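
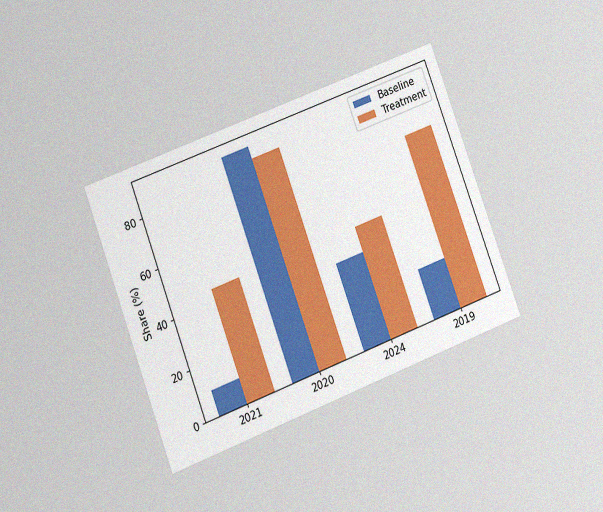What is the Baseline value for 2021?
The chart is tilted about 21° counter-clockwise and viewed at a slight angle, with some photo noise. The Baseline bar at 2021 reaches 10% on the y-axis.

10%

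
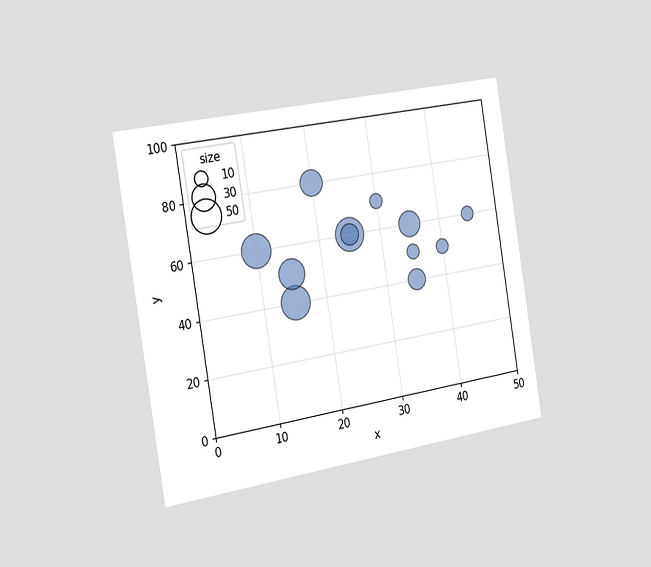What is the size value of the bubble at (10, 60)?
50

The chart is tilted about 9° counter-clockwise and viewed slightly from the left. Matching the bubble at (10, 60) against the size legend gives 50.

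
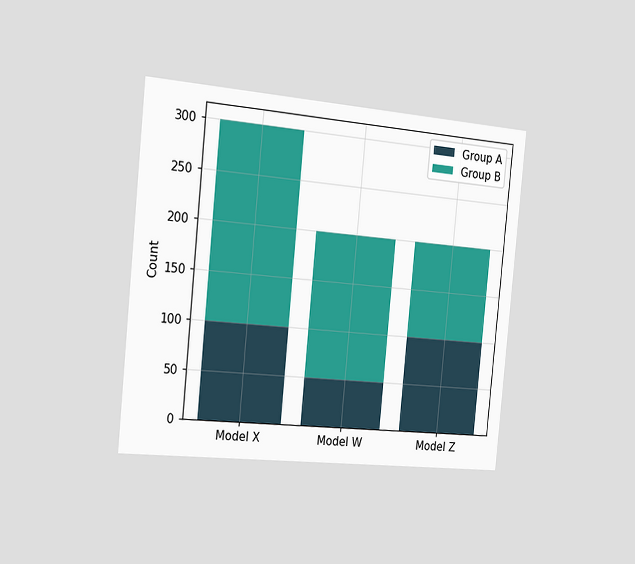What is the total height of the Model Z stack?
The chart is tilted about 5° clockwise and viewed slightly from the left. The Model Z stack's top reaches 200 on the y-axis.

200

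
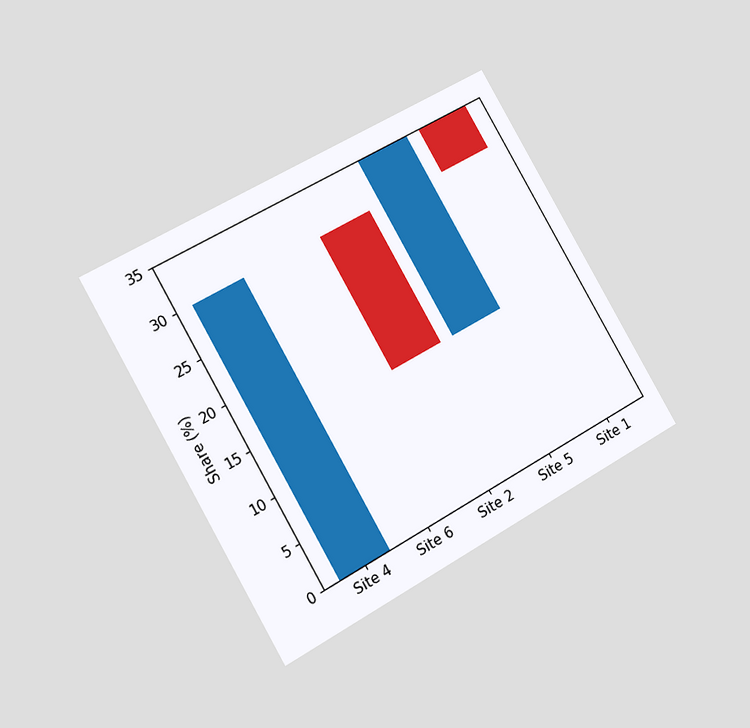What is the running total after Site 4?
The chart is tilted about 30° counter-clockwise and viewed at a slight angle. After Site 4 the running total reaches 30%.

30%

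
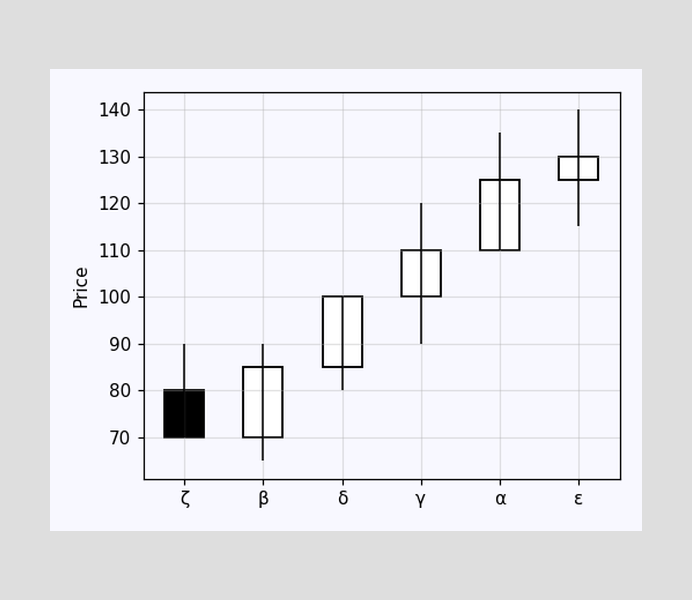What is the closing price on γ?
The γ candle closes at 110.

110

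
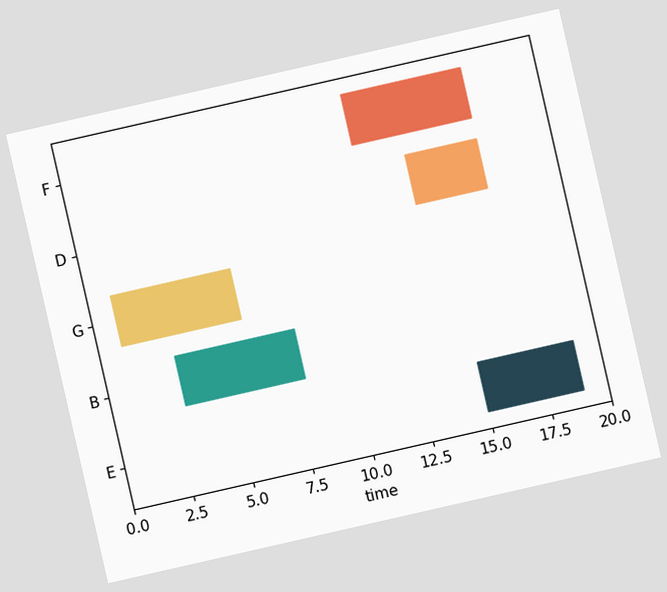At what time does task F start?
The chart is tilted about 13° counter-clockwise. The F bar begins at t=12.

12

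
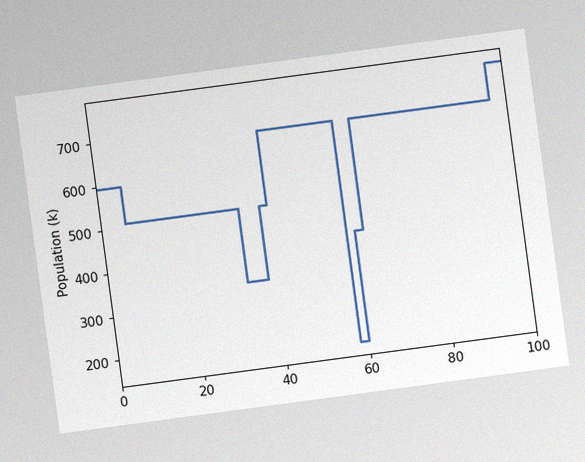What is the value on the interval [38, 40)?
510k

The chart is tilted about 8° counter-clockwise, with some photo noise. On [38, 40) the step sits at 510k.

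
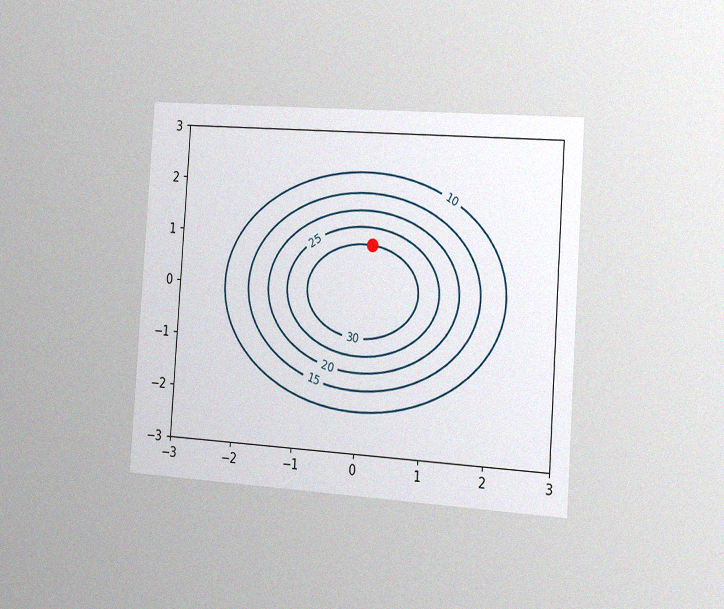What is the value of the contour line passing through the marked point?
The chart is tilted about 4° clockwise and viewed slightly from the right, with some photo noise. The marked point sits on the contour labelled 30.

30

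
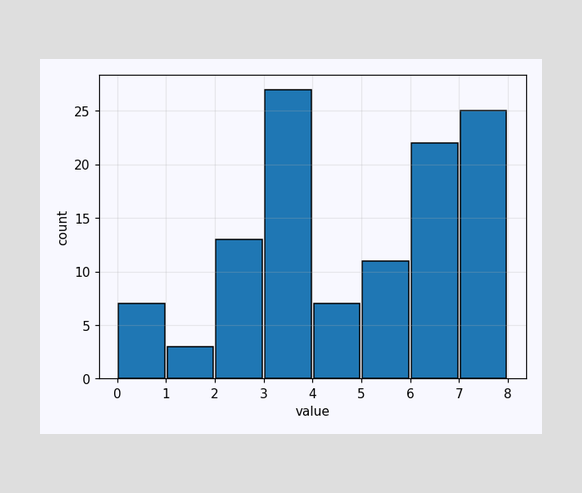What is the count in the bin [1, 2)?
3

The [1, 2) bin has height 3.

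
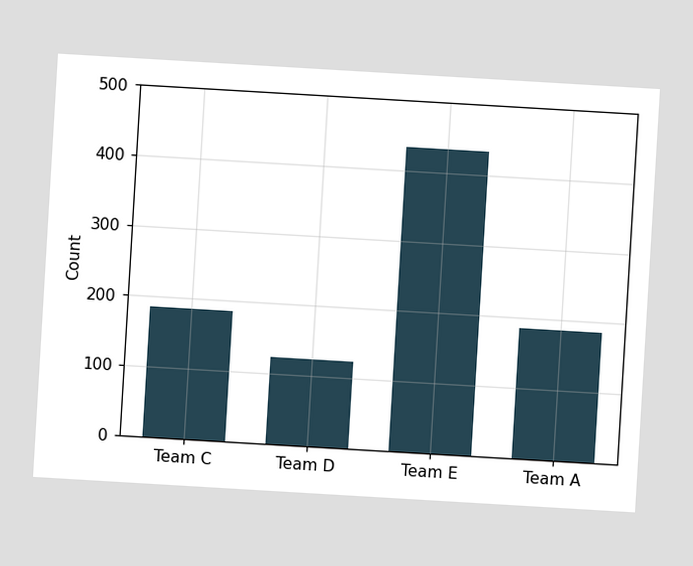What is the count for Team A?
The chart is tilted about 3° clockwise. Reading along the chart's y-axis, the Team A bar reaches 186.

186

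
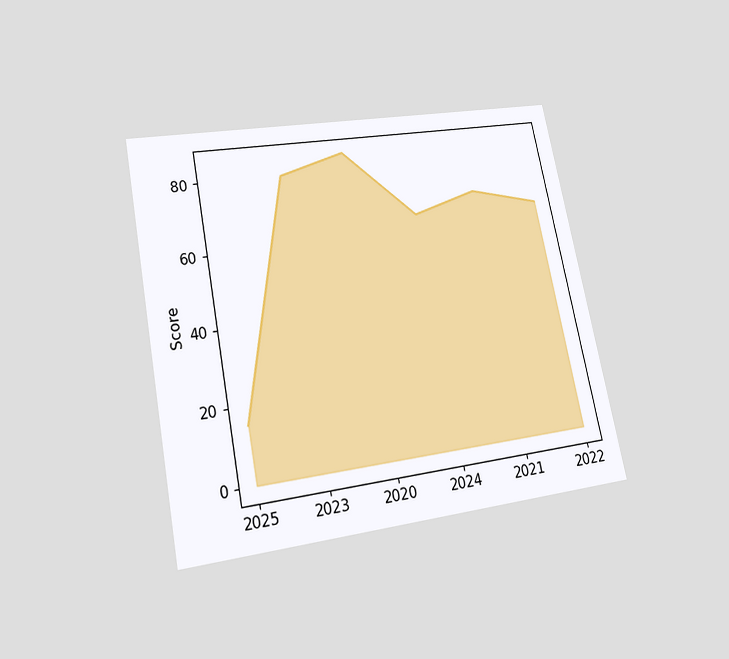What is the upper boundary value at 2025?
15

The chart is tilted about 11° counter-clockwise and viewed slightly from below. At 2025 the upper boundary is at 15.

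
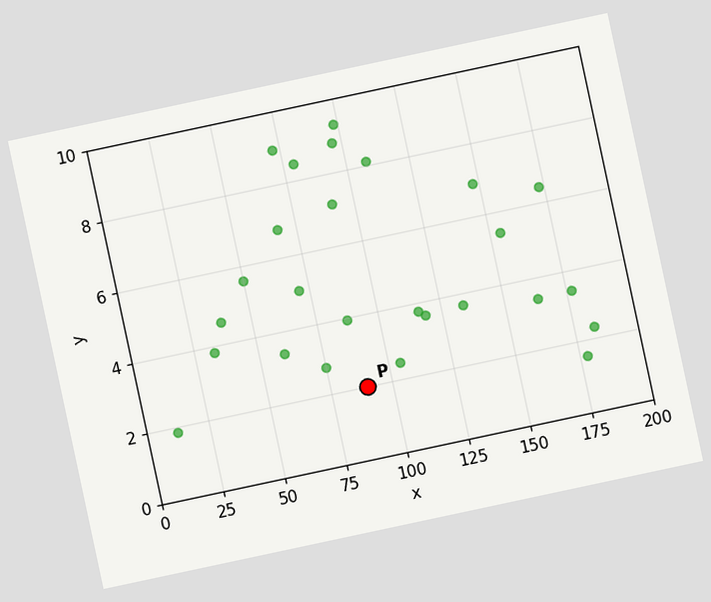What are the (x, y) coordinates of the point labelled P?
(90, 2)

The chart is tilted about 12° counter-clockwise. Following the gridlines from P to each axis, P sits at (90, 2).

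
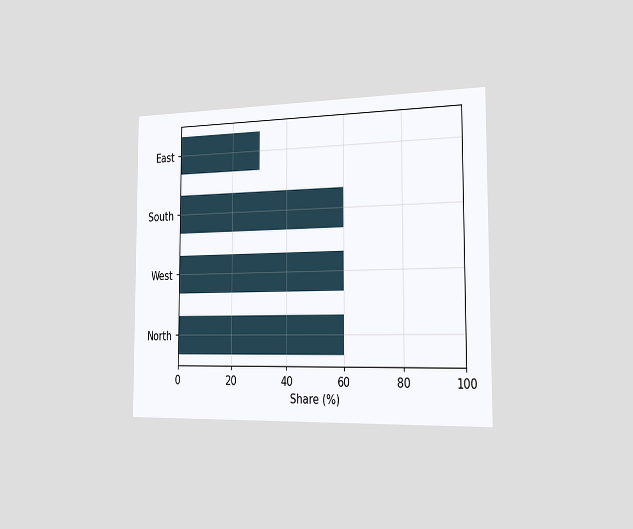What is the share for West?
60%

The chart is viewed slightly from the right. Reading along the chart's x-axis, the West bar reaches 60%.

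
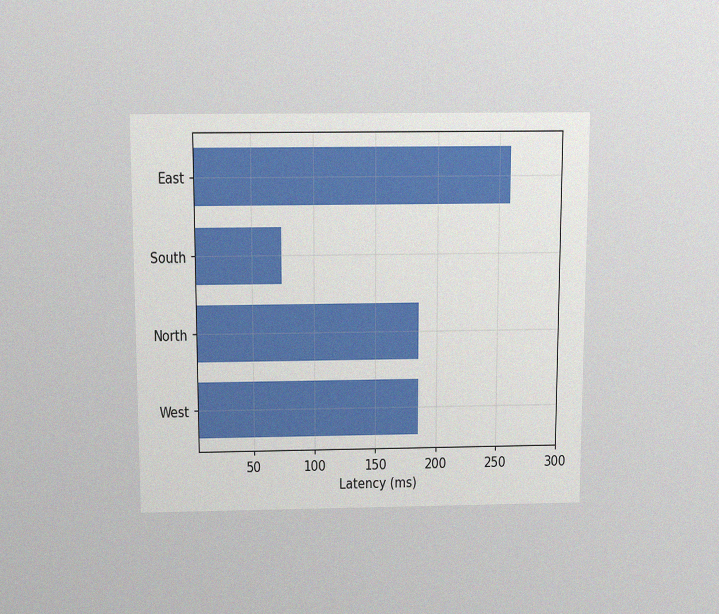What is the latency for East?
259ms

The chart is viewed slightly from above, with some photo noise. Reading along the chart's x-axis, the East bar reaches 259ms.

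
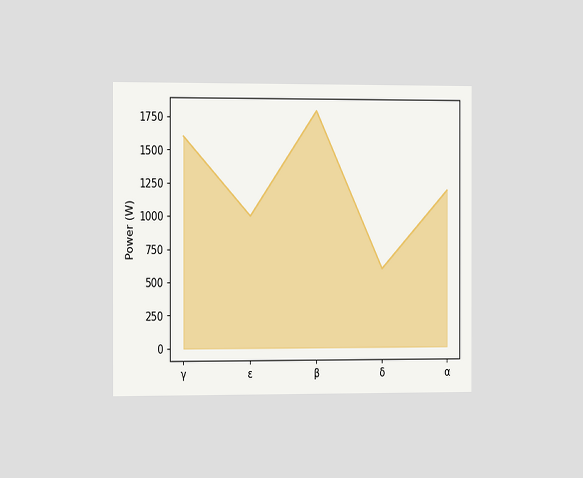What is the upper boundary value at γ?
1600W

The chart is viewed slightly from the left. At γ the upper boundary is at 1600W.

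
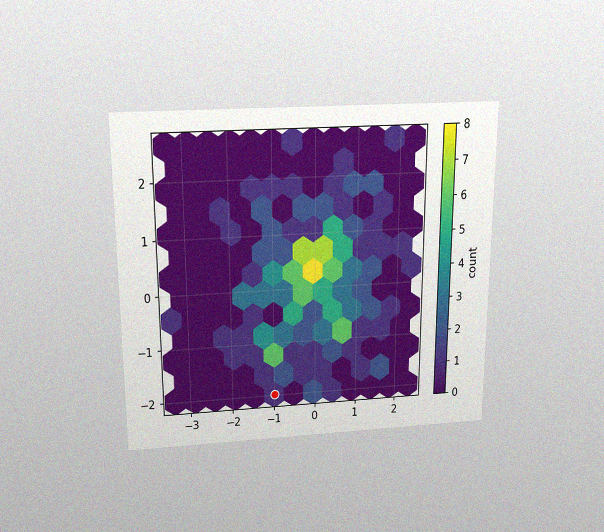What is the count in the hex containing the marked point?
1

The chart is viewed slightly from above, with some photo noise. The marked hex reads 1 on the colorbar.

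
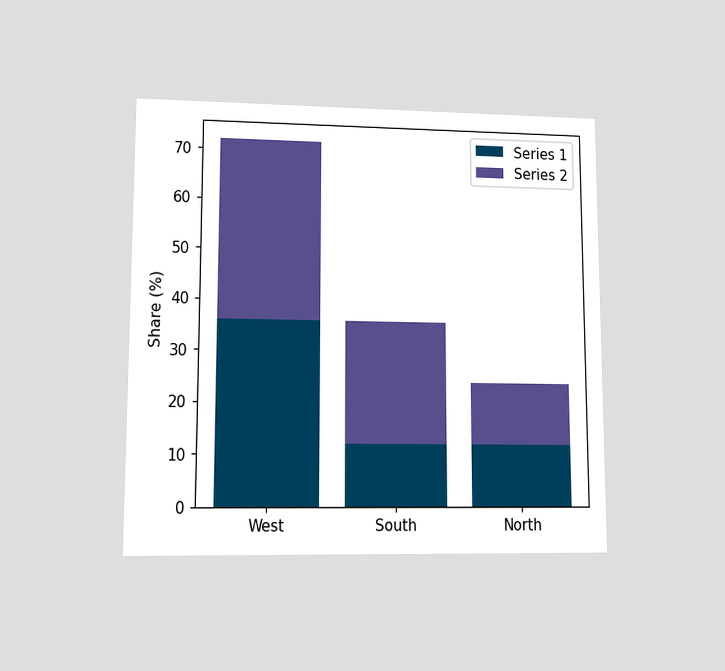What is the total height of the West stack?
72%

The chart is viewed at a slight angle. The West stack's top reaches 72% on the y-axis.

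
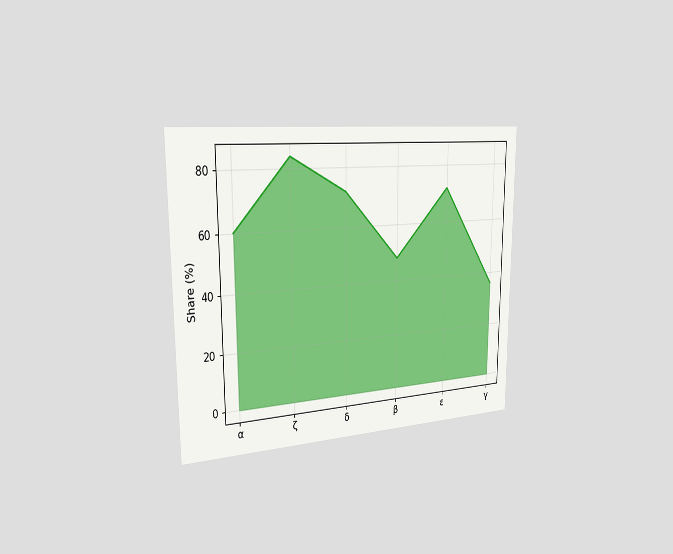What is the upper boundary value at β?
48%

The chart is viewed slightly from the left. At β the upper boundary is at 48%.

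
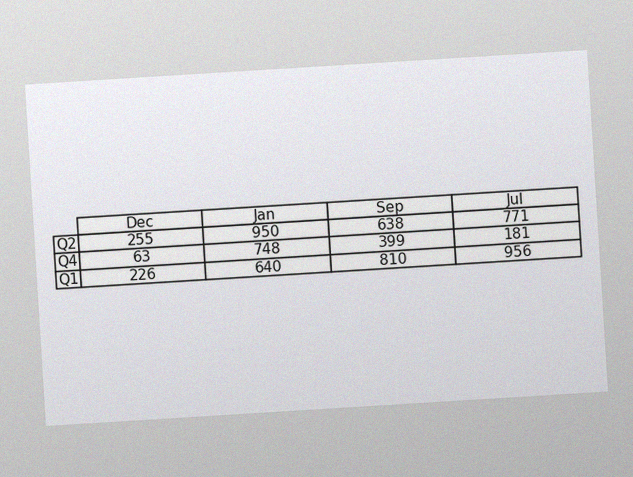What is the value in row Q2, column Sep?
638

The chart is tilted about 4° counter-clockwise, with some photo noise. The (Q2, Sep) cell reads 638.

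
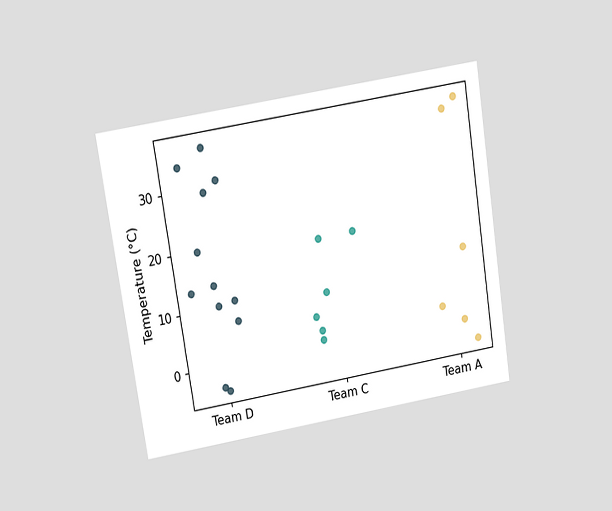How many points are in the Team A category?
6

The chart is tilted about 9° counter-clockwise and viewed at a slight angle. Counting the markers in the Team A column gives 6.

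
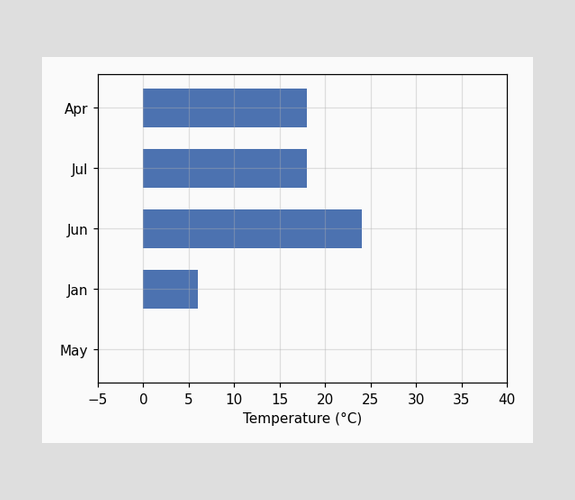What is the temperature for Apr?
18°C

Reading along the chart's x-axis, the Apr bar reaches 18°C.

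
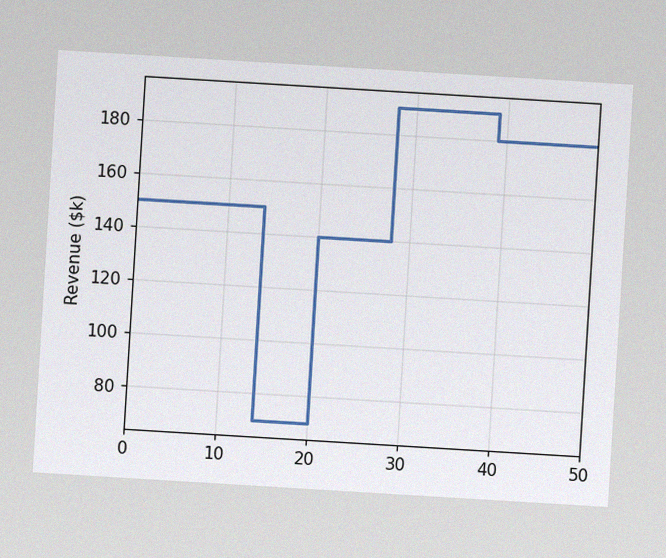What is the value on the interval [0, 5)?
The chart is tilted about 3° clockwise, with some photo noise. On [0, 5) the step sits at $150k.

$150k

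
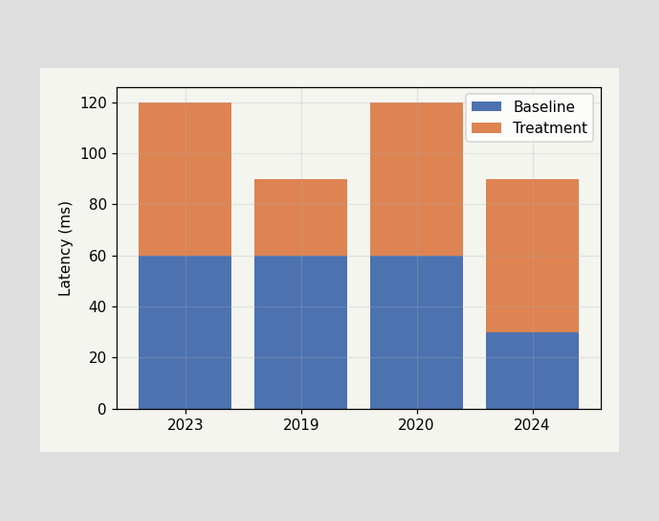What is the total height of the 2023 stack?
120ms

The 2023 stack's top reaches 120ms on the y-axis.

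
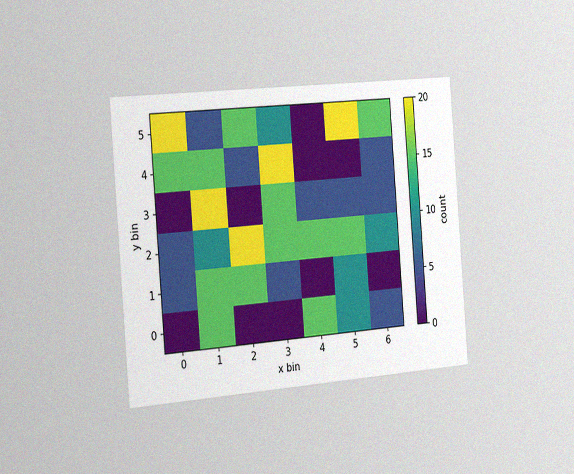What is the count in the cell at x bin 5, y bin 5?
The chart is tilted about 5° counter-clockwise and viewed slightly from the left, with some photo noise. Matching the cell (5, 5) against the colorbar gives 20.

20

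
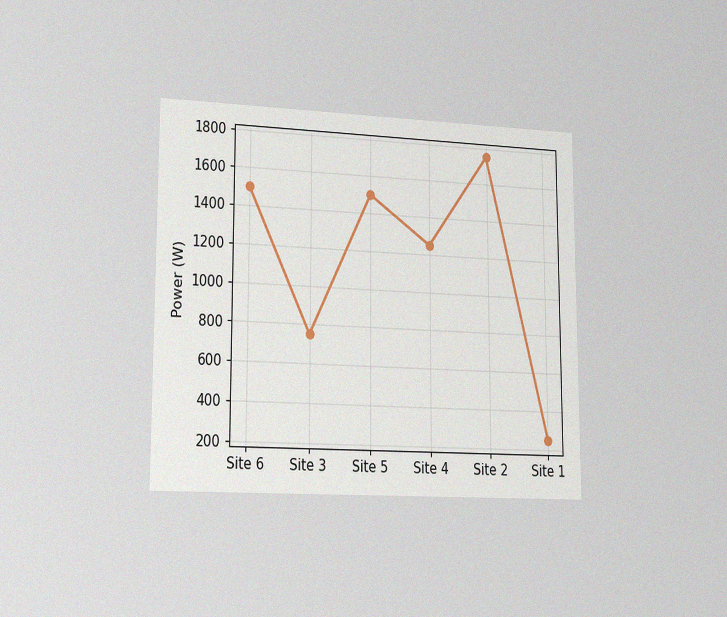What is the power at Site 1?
250W

The chart is viewed slightly from the left, with some photo noise. At Site 1, the line is at 250W.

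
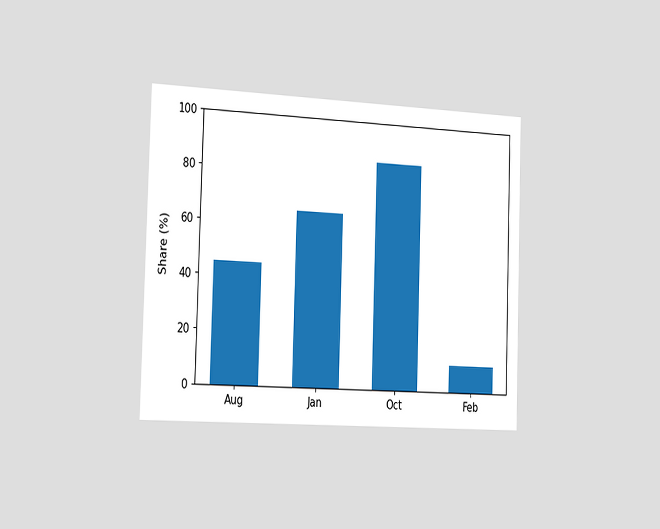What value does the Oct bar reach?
The chart is viewed slightly from the left. Reading along the chart's y-axis, the Oct bar reaches 85%.

85%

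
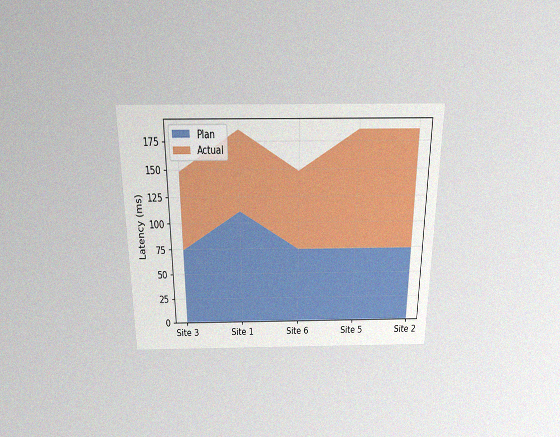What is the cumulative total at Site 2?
The chart is viewed slightly from above, with some photo noise. The stacked total at Site 2 reaches 185ms.

185ms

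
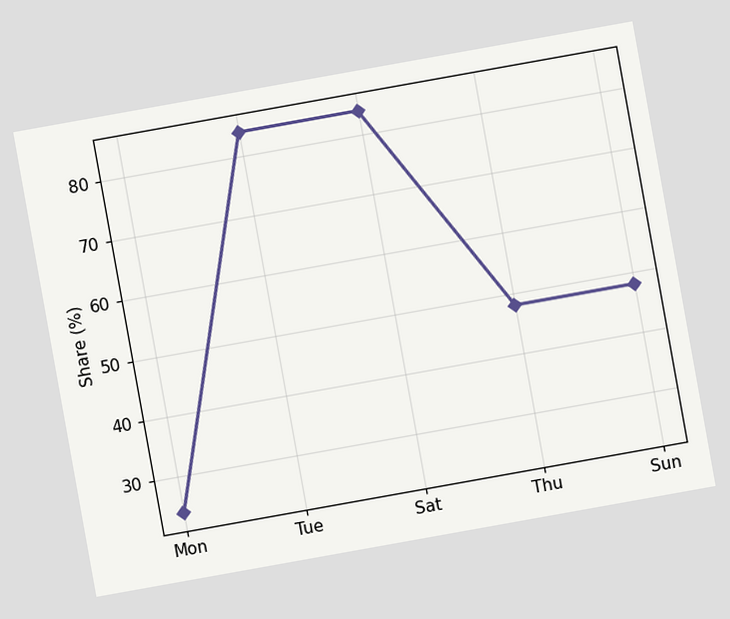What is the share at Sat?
The chart is tilted about 10° counter-clockwise. At Sat, the line is at 84%.

84%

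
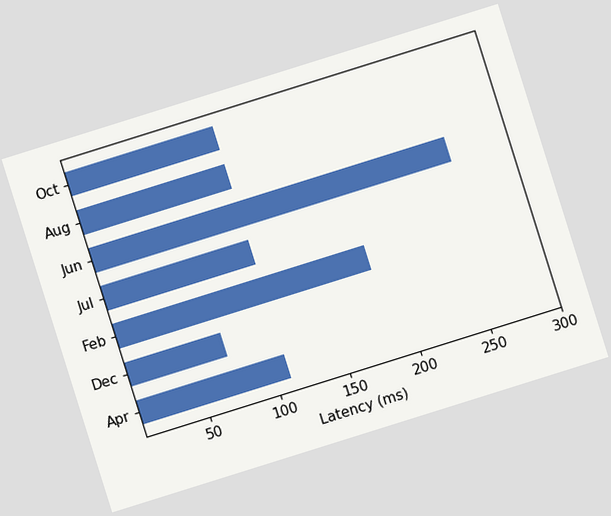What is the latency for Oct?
111ms

The chart is tilted about 17° counter-clockwise. Reading along the chart's x-axis, the Oct bar reaches 111ms.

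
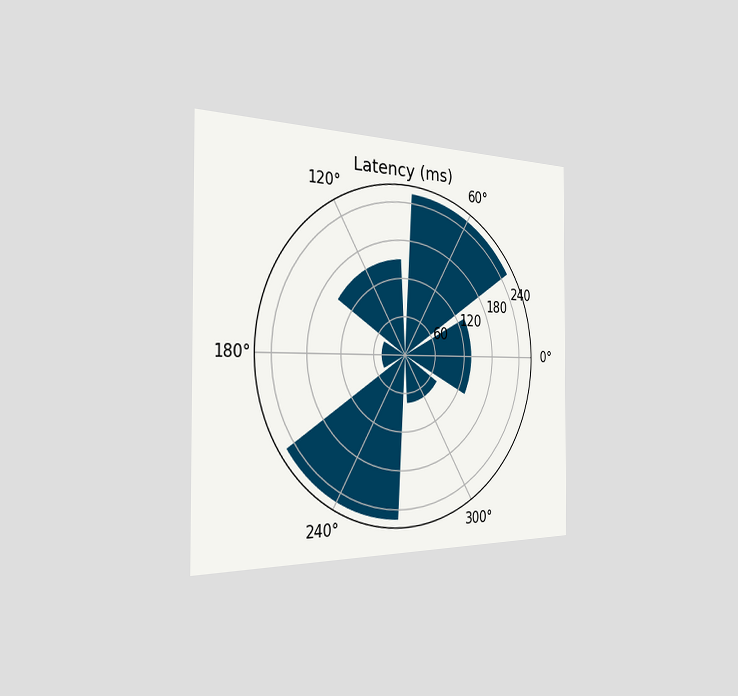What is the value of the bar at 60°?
The chart is viewed slightly from the left. The bar at 60° reaches 255ms on the radial axis.

255ms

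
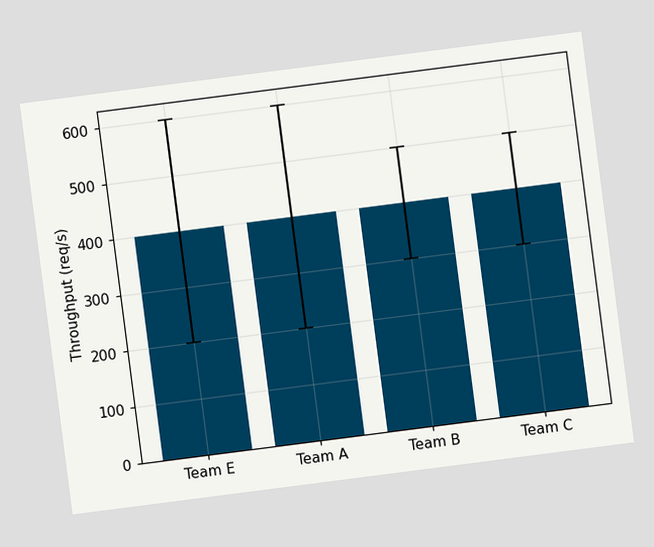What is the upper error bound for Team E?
600req/s

The chart is tilted about 7° counter-clockwise. The Team E bar's upper whisker reaches 600req/s.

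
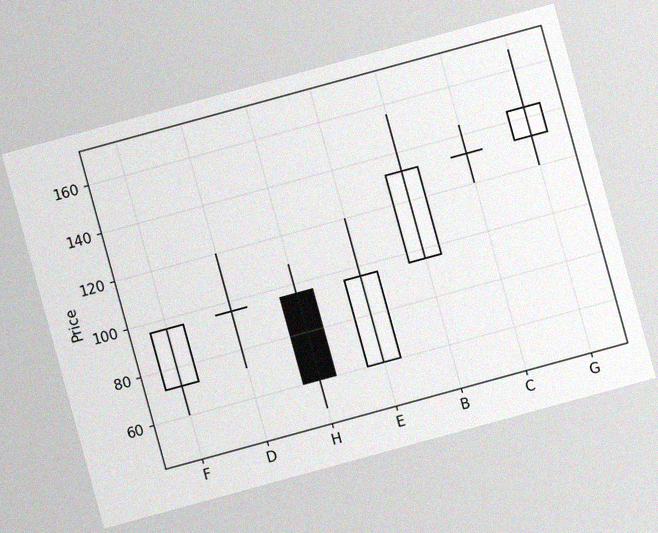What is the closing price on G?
The chart is tilted about 15° counter-clockwise, with some photo noise. The G candle closes at 144.

144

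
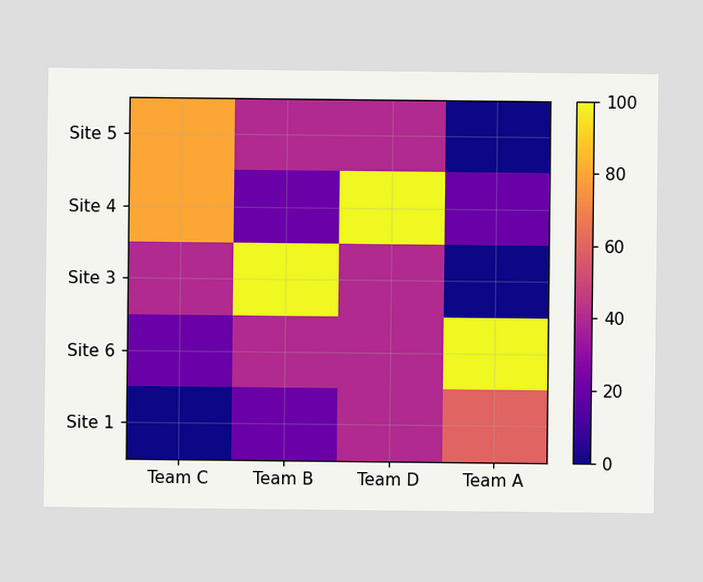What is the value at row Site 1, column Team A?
60

Matching cell (Site 1, Team A) against the colorbar gives 60.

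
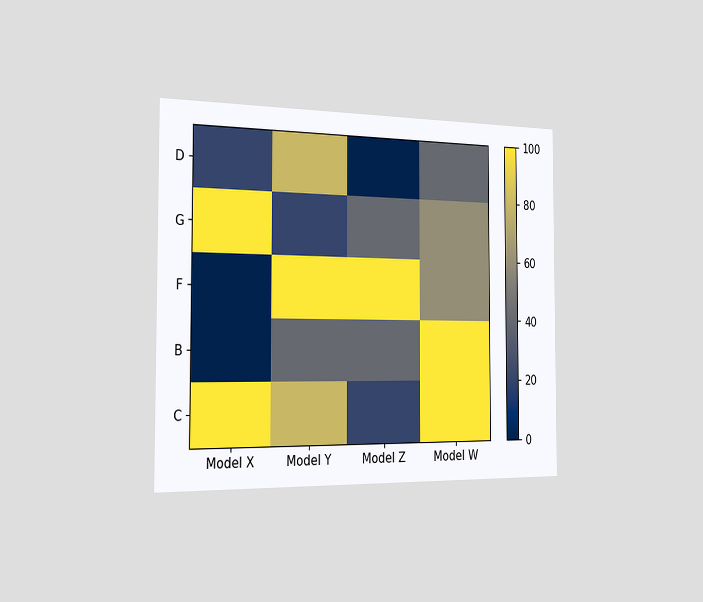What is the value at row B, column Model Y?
The chart is viewed slightly from the left. Matching cell (B, Model Y) against the colorbar gives 40.

40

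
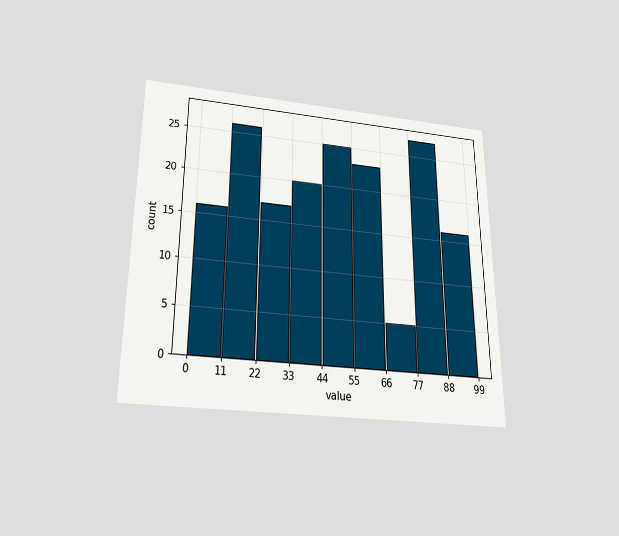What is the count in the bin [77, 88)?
27

The chart is viewed slightly from below. The [77, 88) bin has height 27.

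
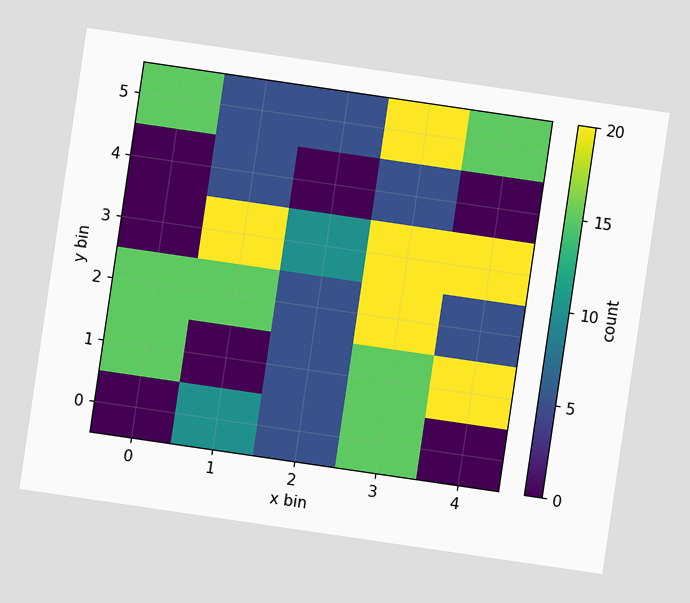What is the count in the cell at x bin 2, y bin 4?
0

The chart is tilted about 8° clockwise. Matching the cell (2, 4) against the colorbar gives 0.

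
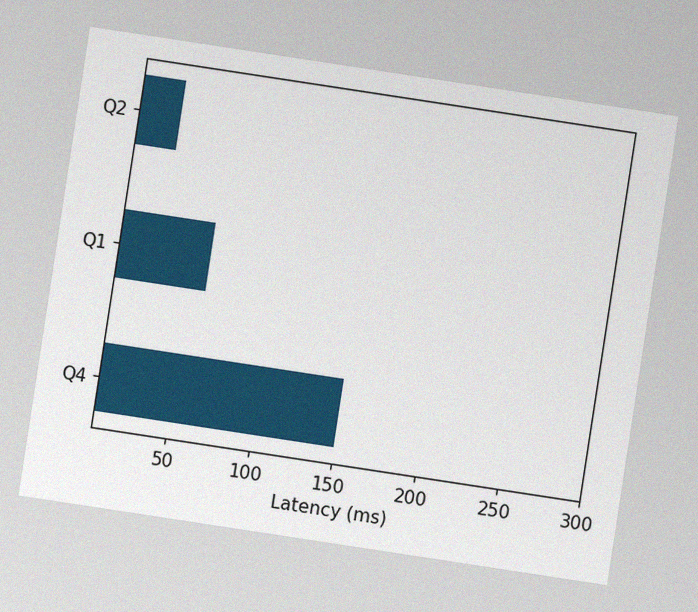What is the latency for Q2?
30ms

The chart is tilted about 9° clockwise, with some photo noise. Reading along the chart's x-axis, the Q2 bar reaches 30ms.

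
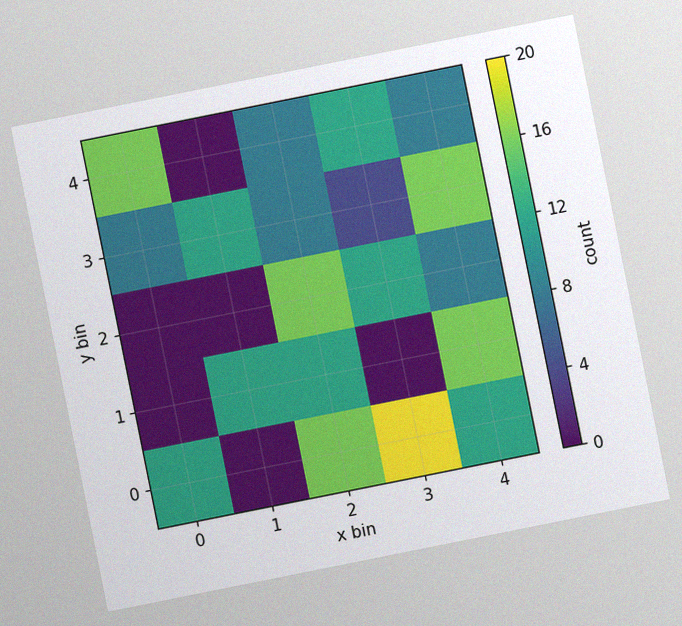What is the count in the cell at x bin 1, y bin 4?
The chart is tilted about 11° counter-clockwise, with some photo noise. Matching the cell (1, 4) against the colorbar gives 0.

0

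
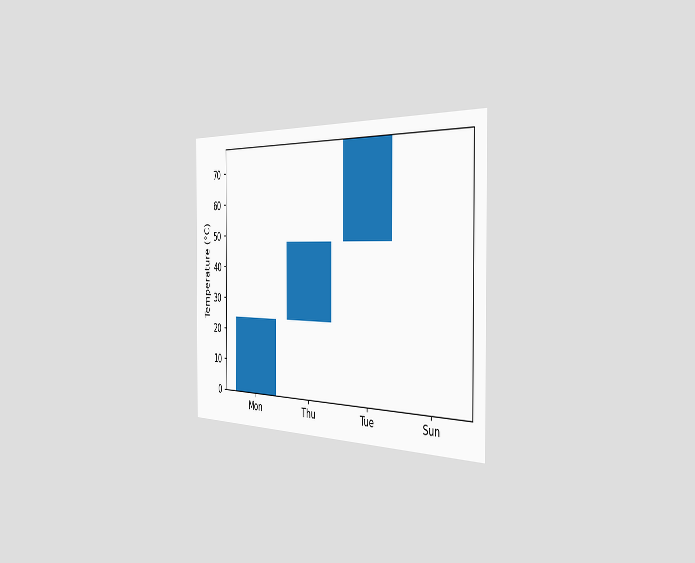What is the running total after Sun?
The chart is viewed slightly from the right. After Sun the running total reaches 78°C.

78°C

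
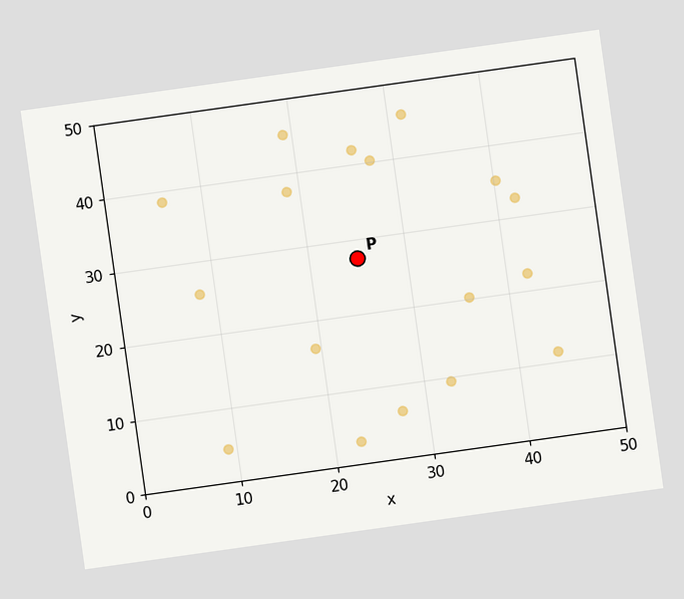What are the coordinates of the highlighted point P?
The chart is tilted about 8° counter-clockwise. Following the gridlines from P to each axis, P sits at (25, 27.5).

(25, 27.5)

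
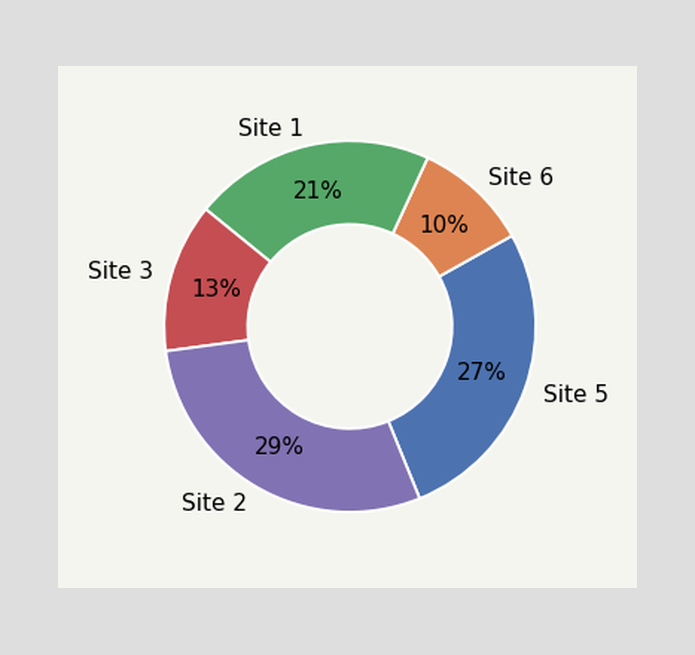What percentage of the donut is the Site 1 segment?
21%

The Site 1 segment takes up 21% of the ring.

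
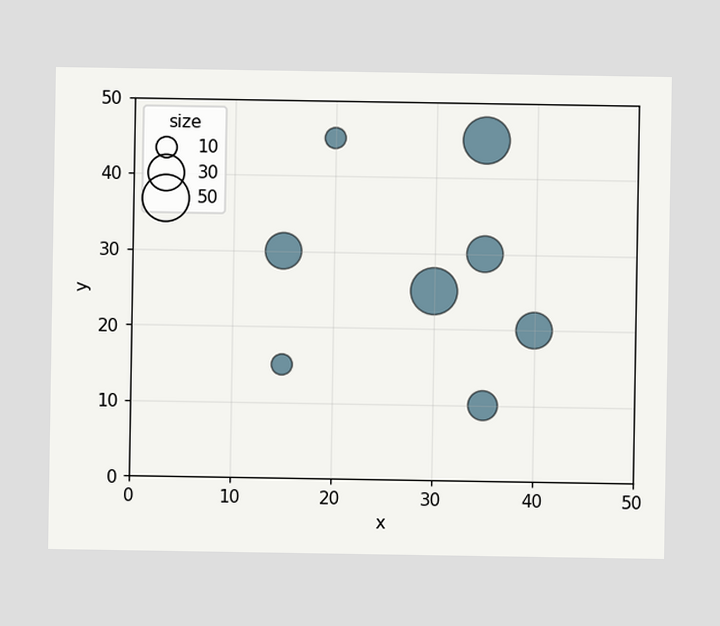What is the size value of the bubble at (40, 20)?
Matching the bubble at (40, 20) against the size legend gives 30.

30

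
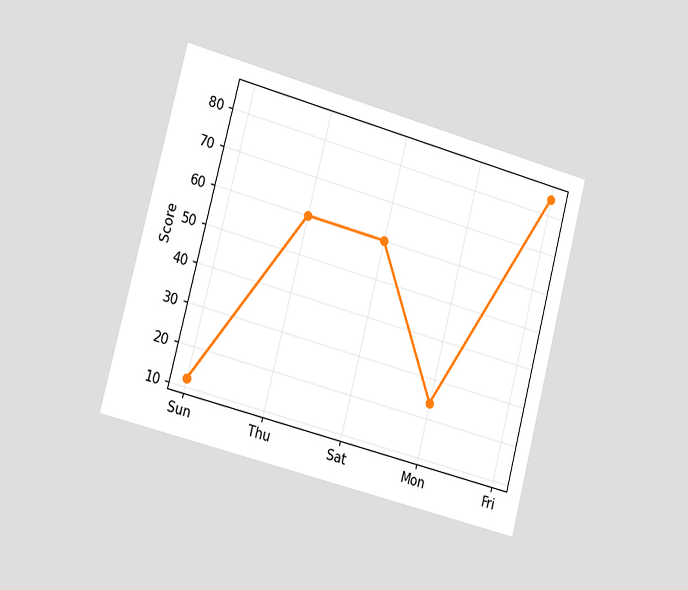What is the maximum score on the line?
The chart is tilted about 15° clockwise and viewed slightly from the left. The highest point is at Fri, and reading across to the y-axis gives 84.

84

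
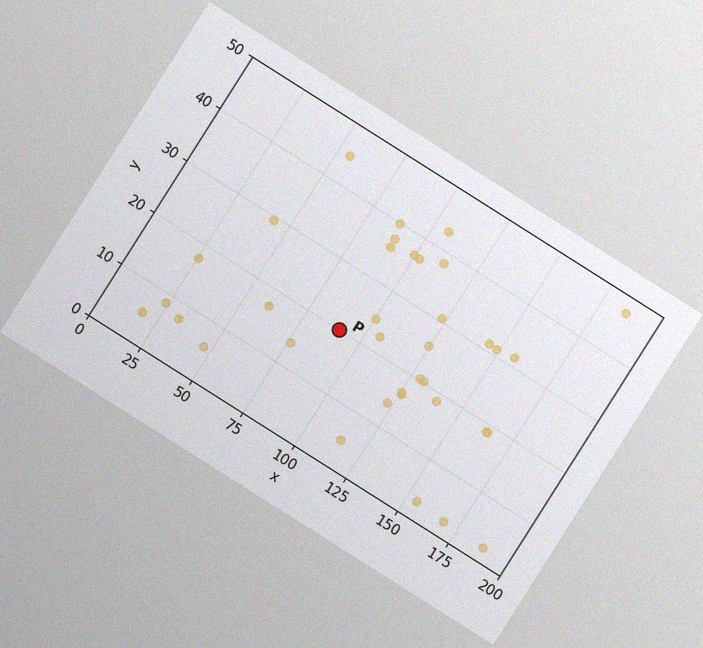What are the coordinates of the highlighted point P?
The chart is tilted about 32° clockwise, with some photo noise. Following the gridlines from P to each axis, P sits at (90, 20).

(90, 20)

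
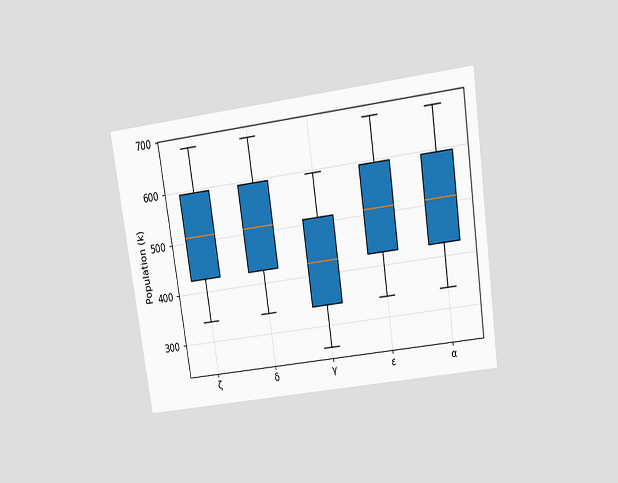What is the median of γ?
425k

The chart is tilted about 8° counter-clockwise and viewed slightly from above. The median line in the γ box sits at 425k.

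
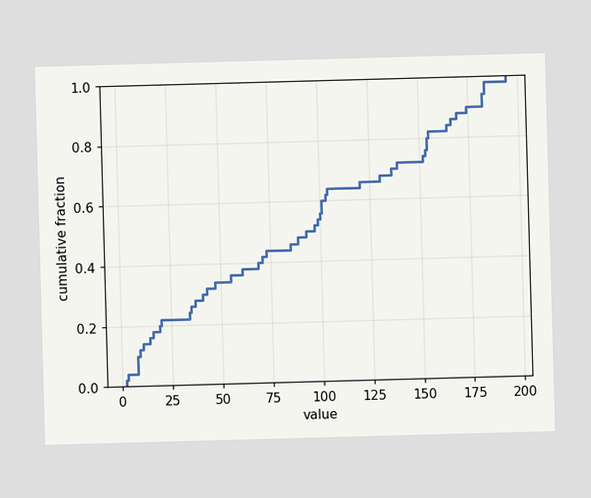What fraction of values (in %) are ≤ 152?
At x=152 the ECDF step is at 74%.

74%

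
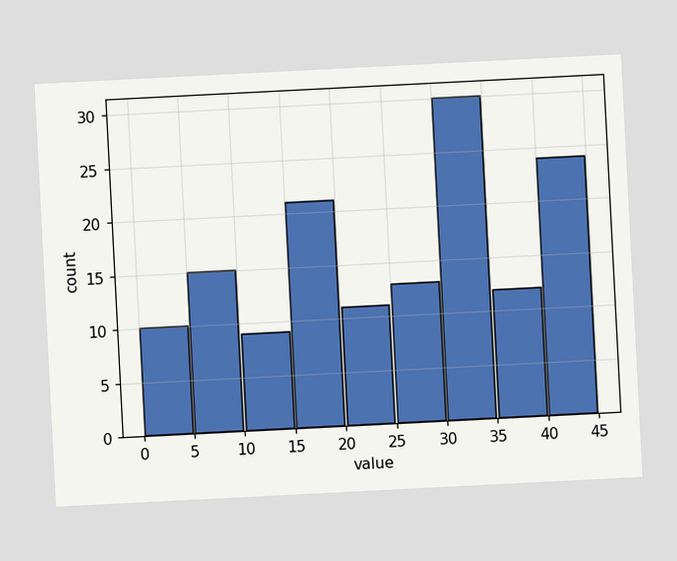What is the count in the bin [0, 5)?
The chart is tilted about 3° counter-clockwise. The [0, 5) bin has height 10.

10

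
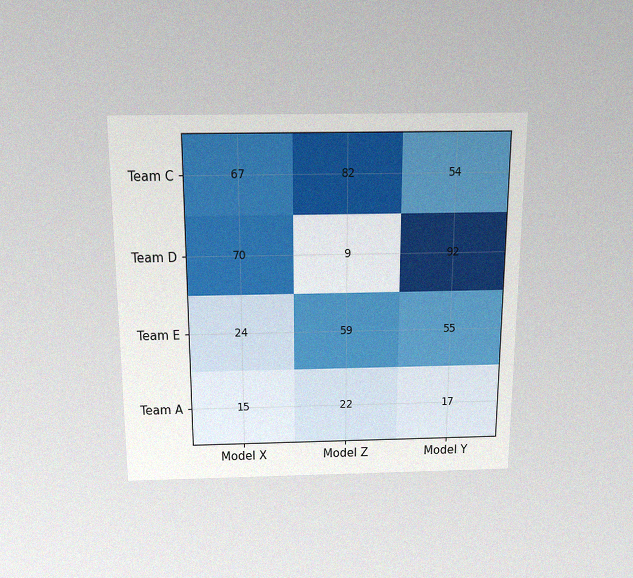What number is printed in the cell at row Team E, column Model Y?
The chart is viewed slightly from above, with some photo noise. The (Team E, Model Y) cell reads 55.

55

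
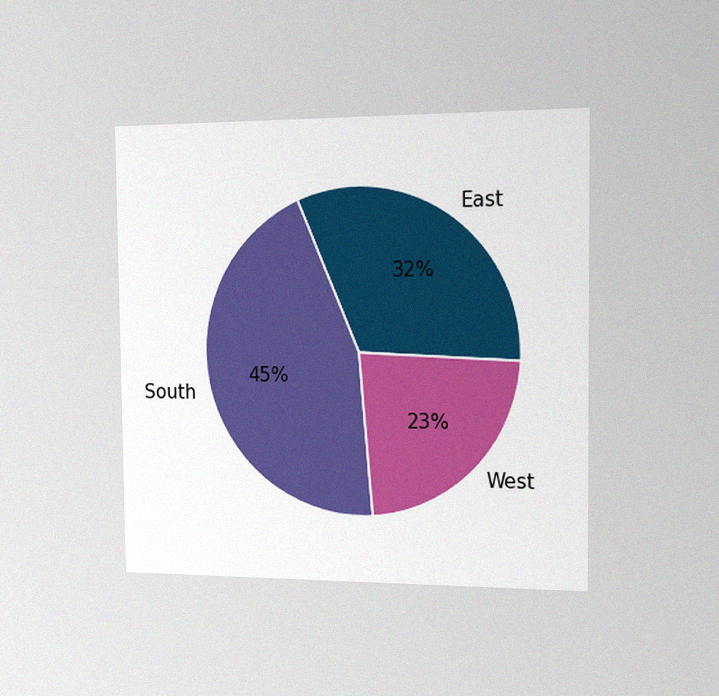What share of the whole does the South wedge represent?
The chart is viewed slightly from the right, with some photo noise. The South slice takes up 45% of the pie.

45%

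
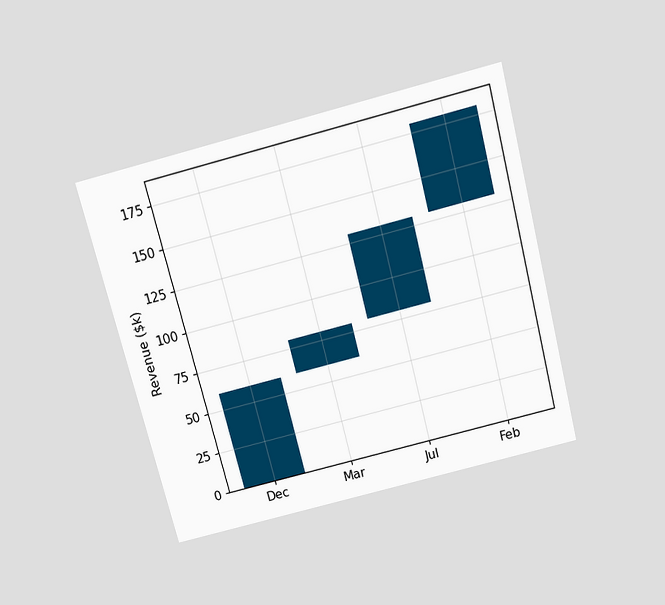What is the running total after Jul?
The chart is tilted about 14° counter-clockwise and viewed slightly from above. After Jul the running total reaches $130k.

$130k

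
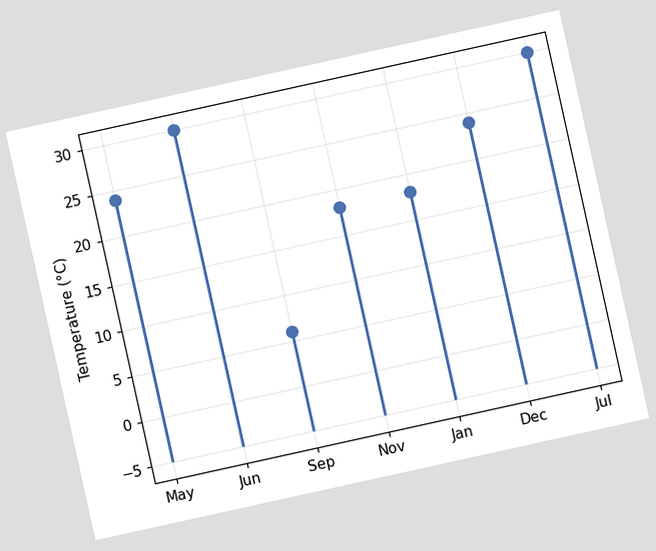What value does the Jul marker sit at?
The chart is tilted about 12° counter-clockwise. The Jul marker sits at 30°C.

30°C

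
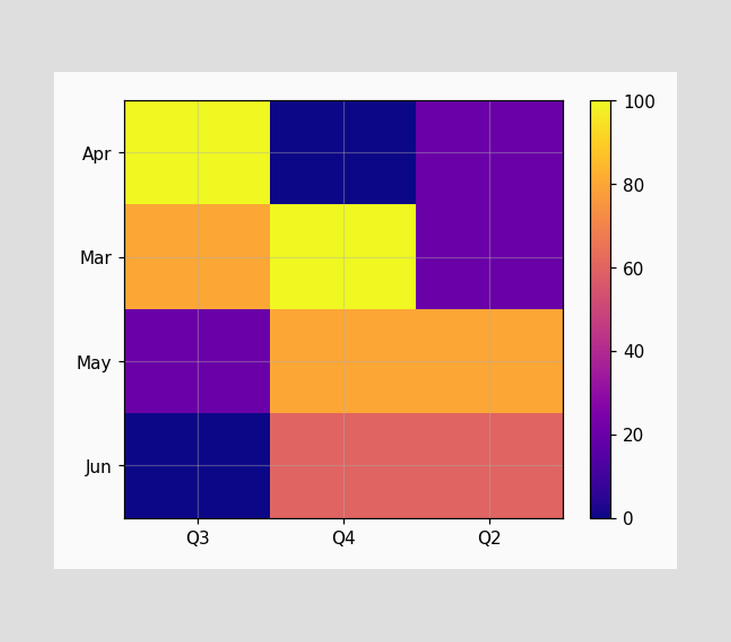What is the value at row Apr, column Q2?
20

Matching cell (Apr, Q2) against the colorbar gives 20.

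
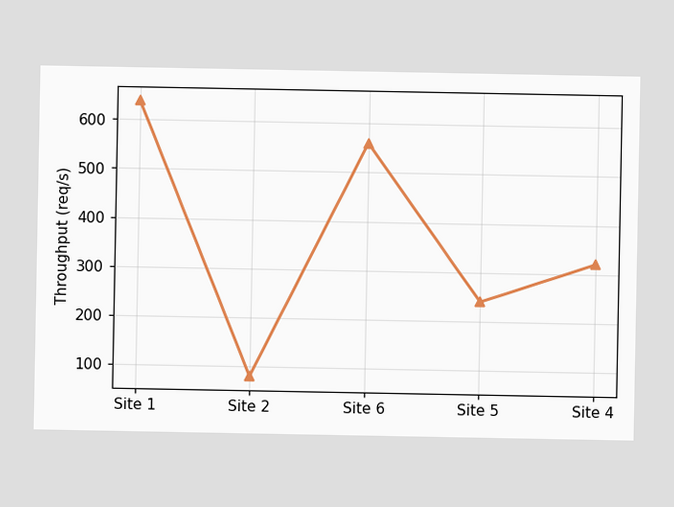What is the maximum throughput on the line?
640req/s

The highest point is at Site 1, and reading across to the y-axis gives 640req/s.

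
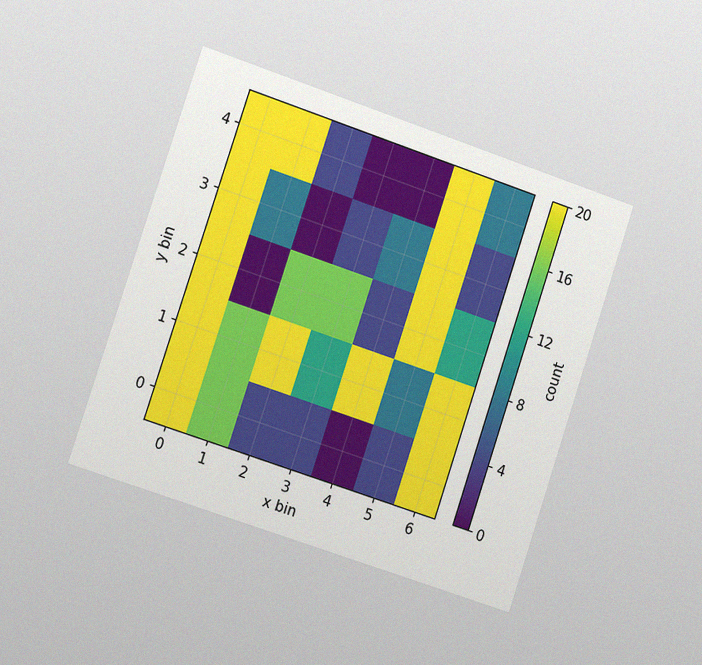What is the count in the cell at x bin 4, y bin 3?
The chart is tilted about 18° clockwise and viewed slightly from the left, with some photo noise. Matching the cell (4, 3) against the colorbar gives 8.

8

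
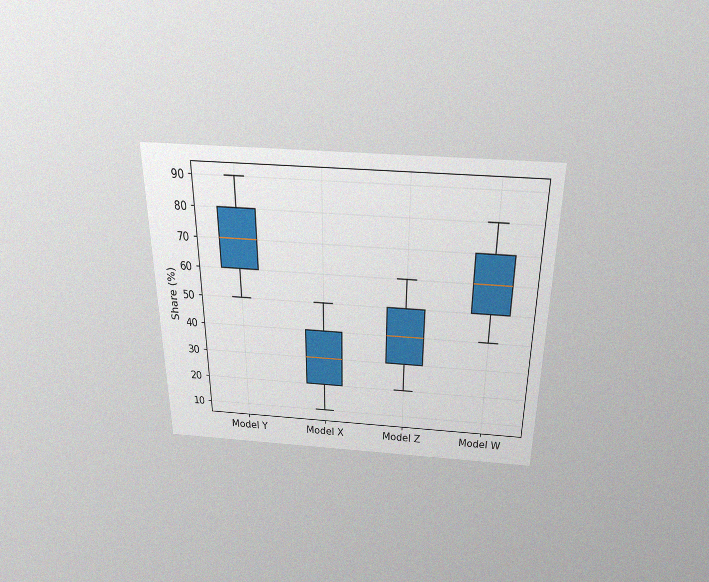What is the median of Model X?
30%

The chart is viewed slightly from above, with some photo noise. The median line in the Model X box sits at 30%.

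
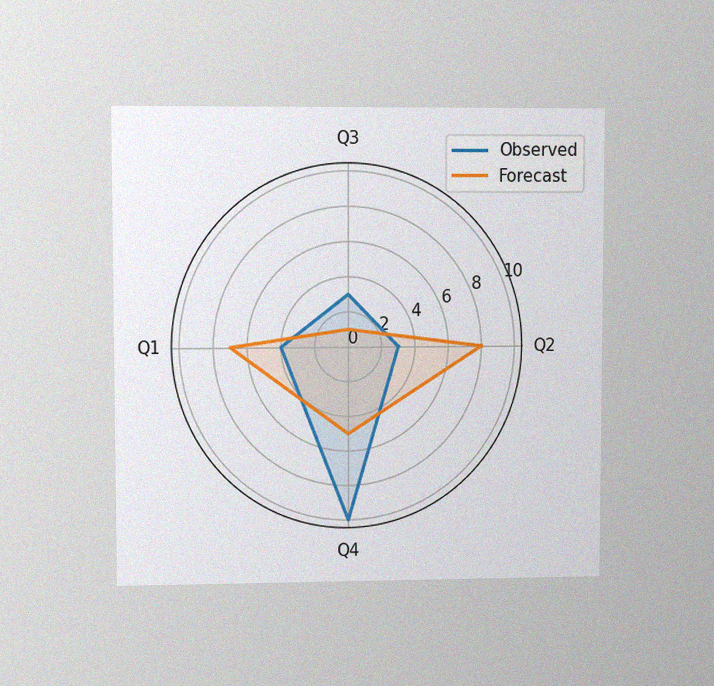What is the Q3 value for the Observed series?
The chart is viewed at a slight angle, with some photo noise. On the Q3 axis, Observed reaches 3.

3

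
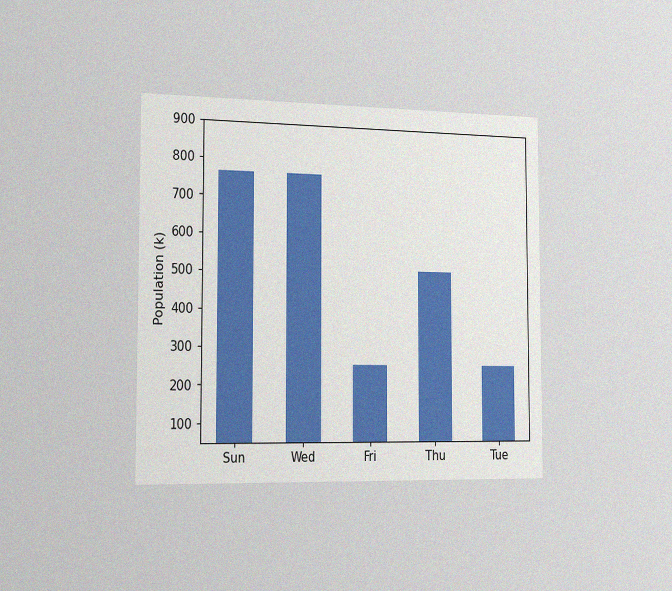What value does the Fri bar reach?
255k

The chart is viewed slightly from the left, with some photo noise. Reading along the chart's y-axis, the Fri bar reaches 255k.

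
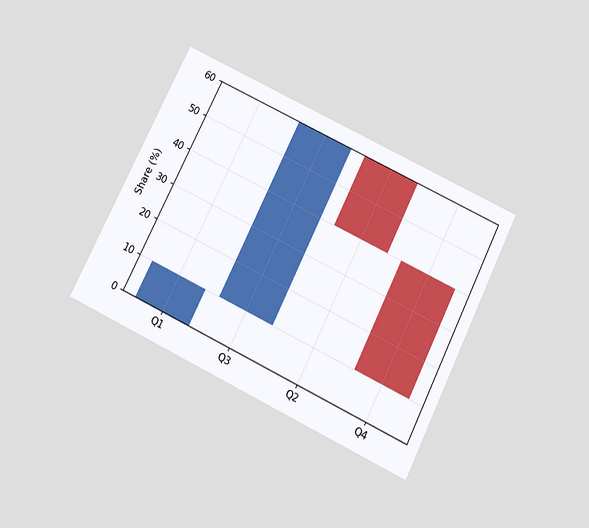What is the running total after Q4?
10%

The chart is tilted about 26° clockwise and viewed slightly from below. After Q4 the running total reaches 10%.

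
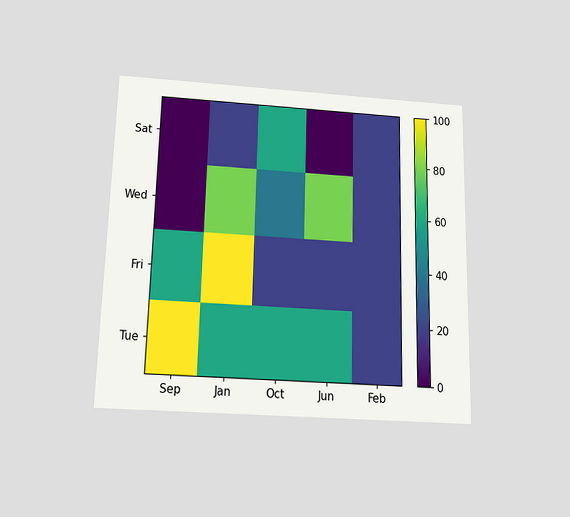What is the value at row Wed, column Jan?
80

The chart is viewed slightly from below. Matching cell (Wed, Jan) against the colorbar gives 80.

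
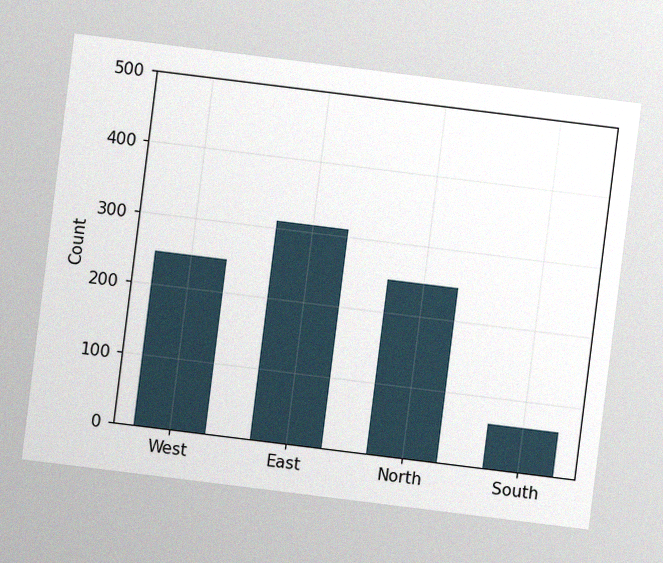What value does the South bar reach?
The chart is tilted about 7° clockwise, with some photo noise. Reading along the chart's y-axis, the South bar reaches 62.

62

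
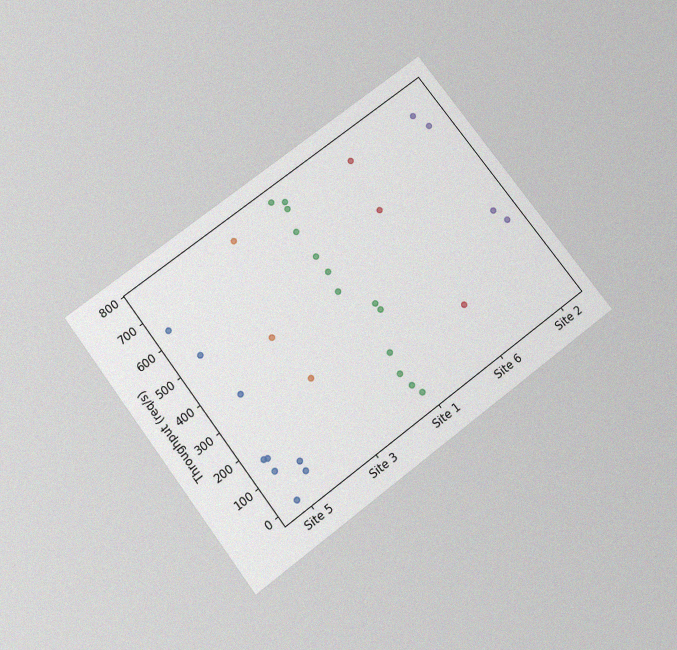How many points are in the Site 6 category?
3

The chart is tilted about 37° counter-clockwise and viewed slightly from below, with some photo noise. Counting the markers in the Site 6 column gives 3.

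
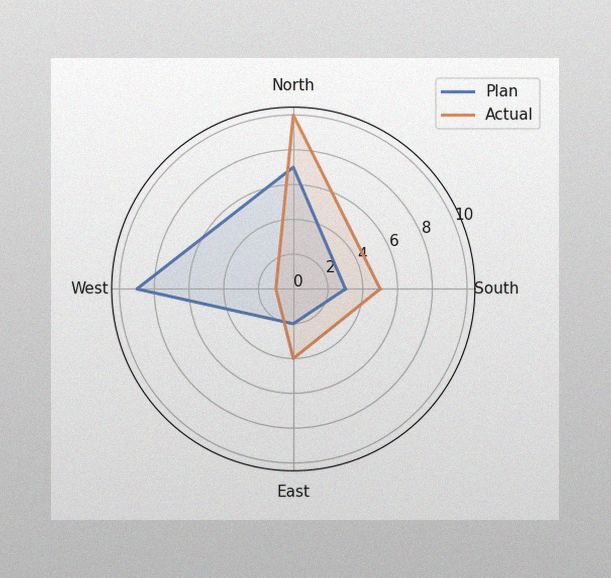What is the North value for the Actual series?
10

The image has some photo noise and uneven lighting. On the North axis, Actual reaches 10.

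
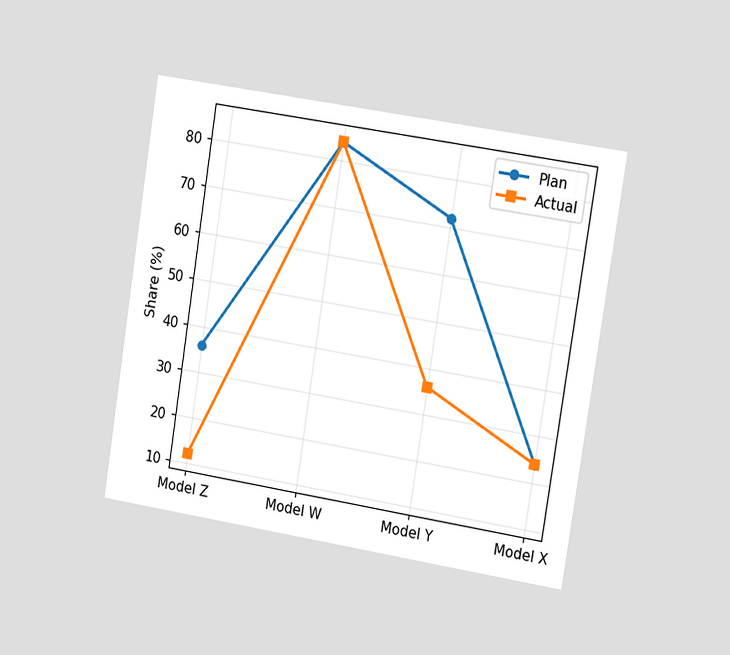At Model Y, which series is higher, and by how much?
Plan, by 36%

The chart is tilted about 9° clockwise and viewed slightly from the right. At Model Y, Plan sits above the other line by 36%.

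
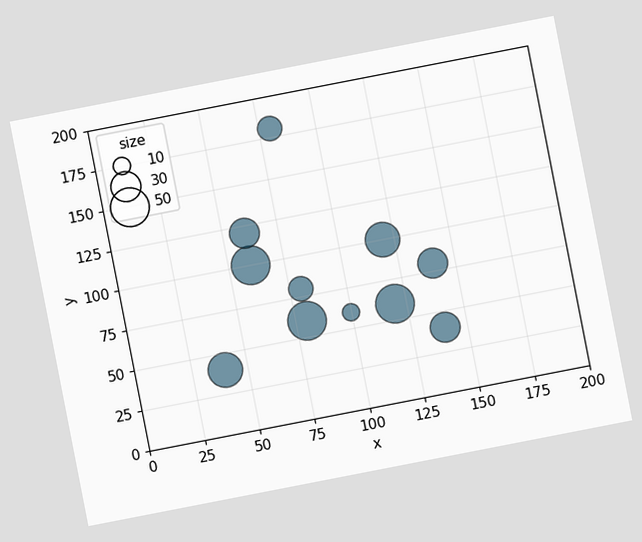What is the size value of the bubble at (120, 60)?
The chart is tilted about 11° counter-clockwise. Matching the bubble at (120, 60) against the size legend gives 50.

50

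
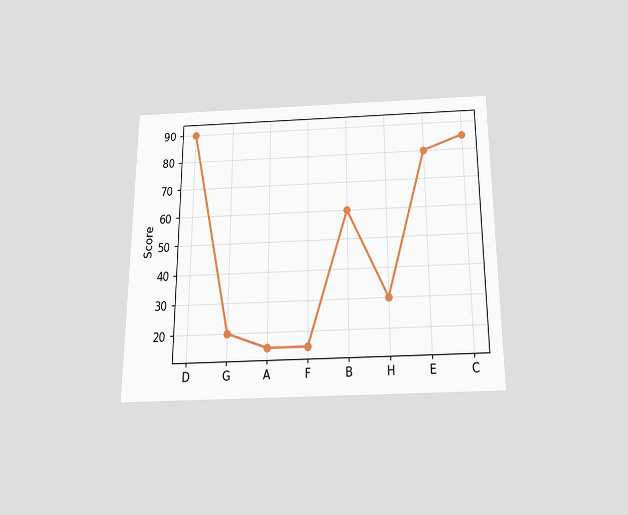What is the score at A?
The chart is viewed slightly from below. At A, the line is at 15.

15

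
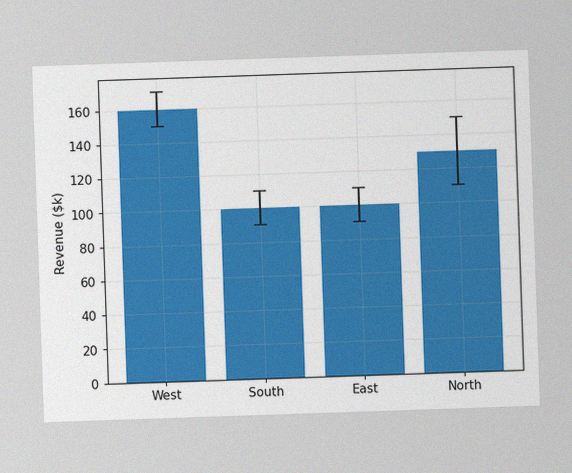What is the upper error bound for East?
The image has some photo noise and uneven lighting. The East bar's upper whisker reaches $110k.

$110k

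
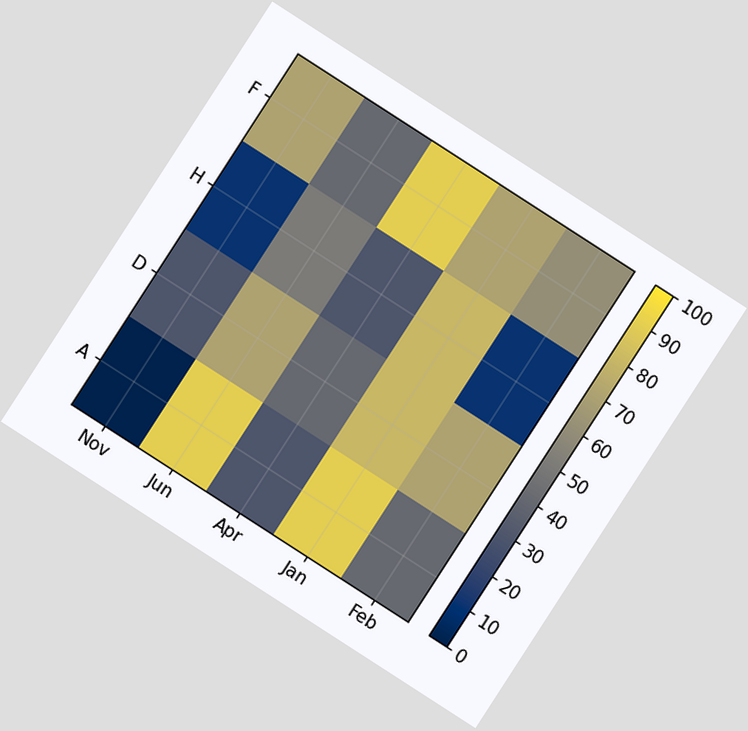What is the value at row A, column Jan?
The chart is tilted about 33° clockwise. Matching cell (A, Jan) against the colorbar gives 90.

90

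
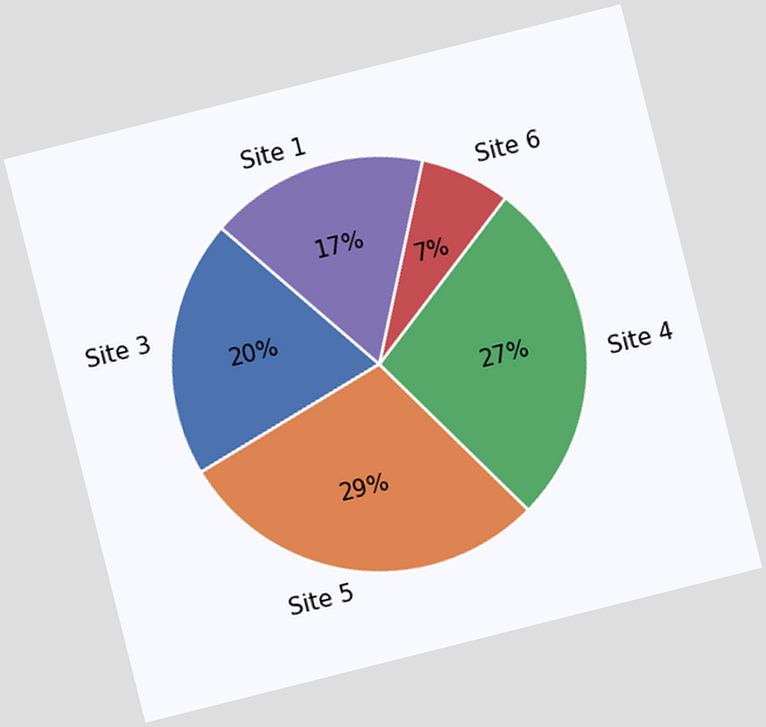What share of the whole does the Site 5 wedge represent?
The chart is tilted about 14° counter-clockwise. The Site 5 slice takes up 29% of the pie.

29%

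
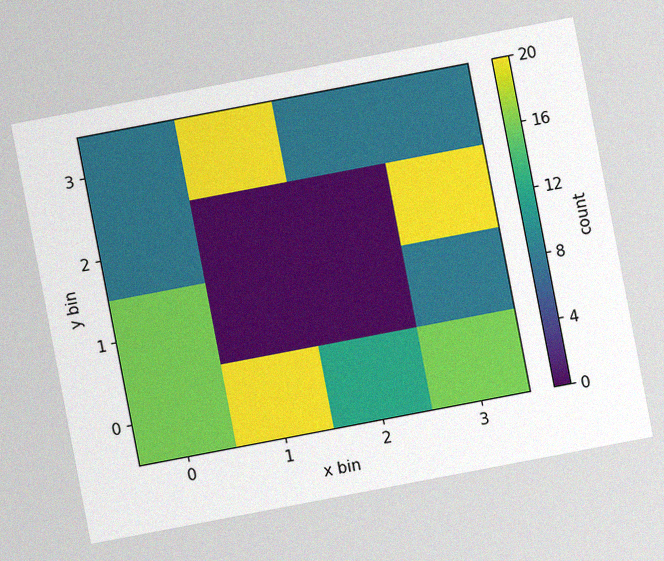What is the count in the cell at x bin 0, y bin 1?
The chart is tilted about 11° counter-clockwise, with some photo noise. Matching the cell (0, 1) against the colorbar gives 16.

16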